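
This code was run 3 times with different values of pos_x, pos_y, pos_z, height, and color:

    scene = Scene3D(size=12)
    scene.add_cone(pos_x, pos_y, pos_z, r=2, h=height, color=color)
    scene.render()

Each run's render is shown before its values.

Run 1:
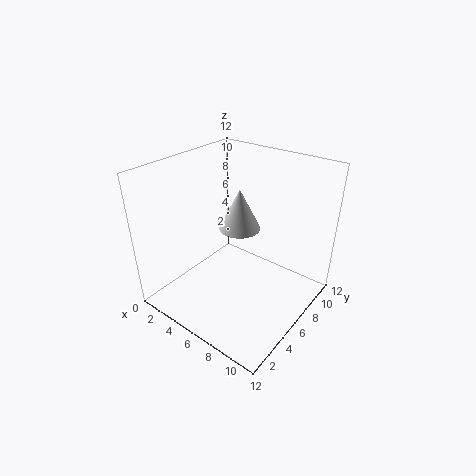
pos_x = 3.5; pos_y = 9.5; pos_z = 4.5; height = 4; color = 'lightgray'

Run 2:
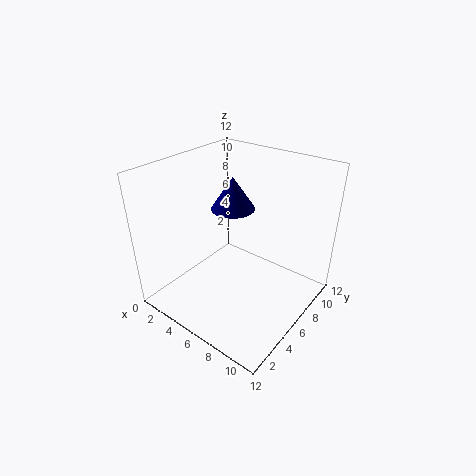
pos_x = 3.5; pos_y = 8.5; pos_z = 7; height = 3; color = 'navy'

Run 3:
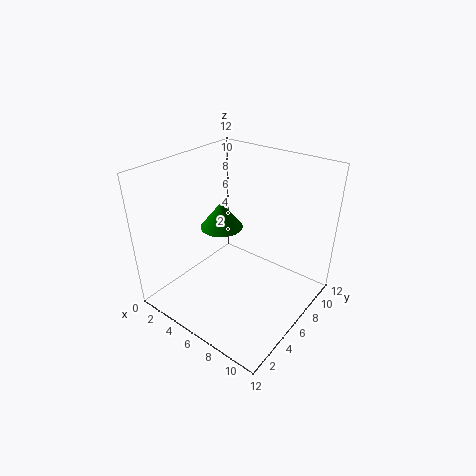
pos_x = 2.5; pos_y = 8; pos_z = 5; height = 2.5; color = 'green'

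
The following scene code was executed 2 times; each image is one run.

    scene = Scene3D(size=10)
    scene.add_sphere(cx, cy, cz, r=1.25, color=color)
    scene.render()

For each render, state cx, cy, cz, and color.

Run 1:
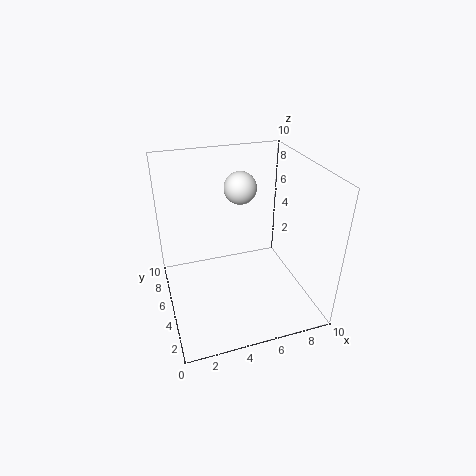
cx = 6.25
cy = 8.25
cz = 7.25
color = 'white'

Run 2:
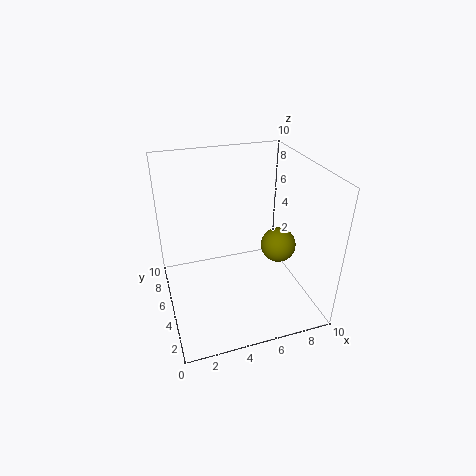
cx = 8
cy = 4.75
cz = 4
color = 'olive'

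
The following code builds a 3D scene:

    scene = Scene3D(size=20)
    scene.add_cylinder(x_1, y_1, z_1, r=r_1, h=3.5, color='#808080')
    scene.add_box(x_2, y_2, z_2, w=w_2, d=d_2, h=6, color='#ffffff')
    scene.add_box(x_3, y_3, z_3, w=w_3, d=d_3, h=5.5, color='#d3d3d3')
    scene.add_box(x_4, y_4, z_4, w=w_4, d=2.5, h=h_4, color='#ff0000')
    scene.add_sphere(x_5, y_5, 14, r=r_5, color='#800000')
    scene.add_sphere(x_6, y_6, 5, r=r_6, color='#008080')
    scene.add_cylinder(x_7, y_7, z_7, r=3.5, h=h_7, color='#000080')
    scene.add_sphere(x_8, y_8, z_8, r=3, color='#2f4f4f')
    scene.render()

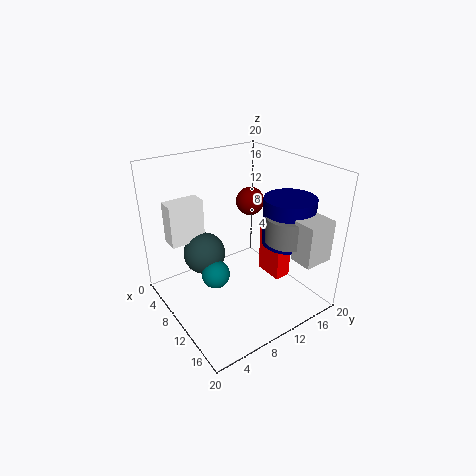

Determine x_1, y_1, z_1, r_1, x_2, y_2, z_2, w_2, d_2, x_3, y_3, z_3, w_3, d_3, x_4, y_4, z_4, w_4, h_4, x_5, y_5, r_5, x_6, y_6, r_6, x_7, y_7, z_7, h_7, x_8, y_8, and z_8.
x_1 = 15, y_1 = 14.5, z_1 = 10.5, r_1 = 3, x_2 = 3.5, y_2 = 2, z_2 = 9, w_2 = 2.5, d_2 = 5, x_3 = 17, y_3 = 13.5, z_3 = 9, w_3 = 3, d_3 = 4, x_4 = 7.5, y_4 = 16, z_4 = 1.5, w_4 = 4.5, h_4 = 8.5, x_5 = 8, y_5 = 13.5, r_5 = 2, x_6 = 9.5, y_6 = 6.5, r_6 = 2, x_7 = 14, y_7 = 15.5, z_7 = 9.5, h_7 = 6.5, x_8 = 6.5, y_8 = 6.5, z_8 = 7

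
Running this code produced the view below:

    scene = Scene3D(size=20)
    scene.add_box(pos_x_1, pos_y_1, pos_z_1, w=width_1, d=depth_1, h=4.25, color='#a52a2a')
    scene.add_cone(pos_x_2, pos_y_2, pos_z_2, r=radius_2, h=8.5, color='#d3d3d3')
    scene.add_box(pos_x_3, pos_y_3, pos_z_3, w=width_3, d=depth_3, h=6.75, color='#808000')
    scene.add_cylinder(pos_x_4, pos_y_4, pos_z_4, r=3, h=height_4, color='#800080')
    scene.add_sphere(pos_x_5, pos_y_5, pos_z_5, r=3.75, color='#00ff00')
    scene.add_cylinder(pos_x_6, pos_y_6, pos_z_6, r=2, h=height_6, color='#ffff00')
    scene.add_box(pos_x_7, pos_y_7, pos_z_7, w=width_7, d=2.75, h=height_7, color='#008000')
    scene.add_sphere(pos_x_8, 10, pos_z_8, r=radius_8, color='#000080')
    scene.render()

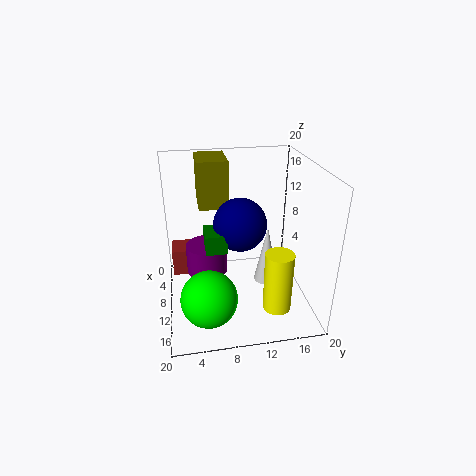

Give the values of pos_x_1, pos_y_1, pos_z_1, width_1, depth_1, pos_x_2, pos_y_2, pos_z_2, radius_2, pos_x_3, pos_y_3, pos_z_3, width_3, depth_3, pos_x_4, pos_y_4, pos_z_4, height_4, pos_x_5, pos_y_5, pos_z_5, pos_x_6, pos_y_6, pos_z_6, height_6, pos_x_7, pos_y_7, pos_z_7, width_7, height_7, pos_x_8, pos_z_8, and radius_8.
pos_x_1 = 0.25, pos_y_1 = 0.5, pos_z_1 = 1, width_1 = 4, depth_1 = 3.5, pos_x_2 = 10, pos_y_2 = 14.25, pos_z_2 = 2.75, radius_2 = 1.75, pos_x_3 = 1, pos_y_3 = 5, pos_z_3 = 13.25, width_3 = 6.25, depth_3 = 4.25, pos_x_4 = 7.5, pos_y_4 = 5.75, pos_z_4 = 3.75, height_4 = 4.25, pos_x_5 = 15, pos_y_5 = 5.25, pos_z_5 = 4, pos_x_6 = 13.75, pos_y_6 = 15, pos_z_6 = 0.25, height_6 = 8.75, pos_x_7 = 10.25, pos_y_7 = 5.25, pos_z_7 = 10, width_7 = 3.75, height_7 = 2.5, pos_x_8 = 11.5, pos_z_8 = 12.75, radius_8 = 3.5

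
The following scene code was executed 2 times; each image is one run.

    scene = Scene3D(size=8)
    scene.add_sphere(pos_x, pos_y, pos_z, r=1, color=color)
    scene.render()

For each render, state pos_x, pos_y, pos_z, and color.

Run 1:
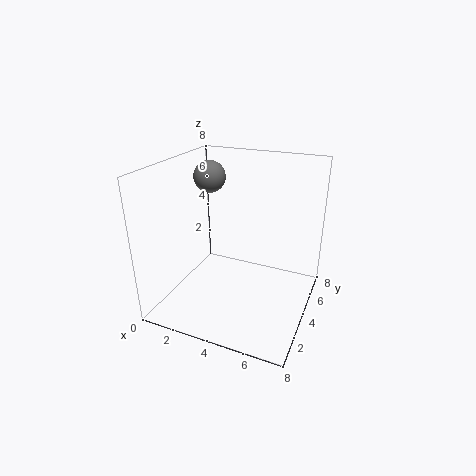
pos_x = 1; pos_y = 6.5; pos_z = 6.5; color = 'gray'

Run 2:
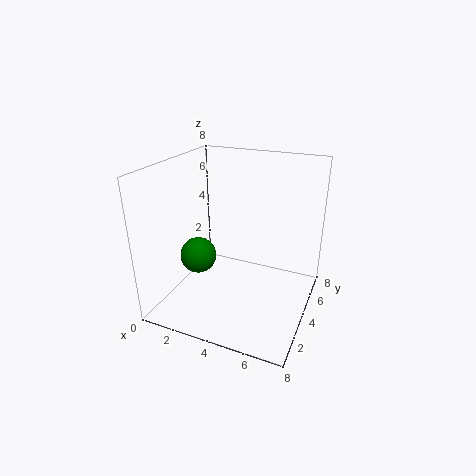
pos_x = 2; pos_y = 3; pos_z = 3; color = 'green'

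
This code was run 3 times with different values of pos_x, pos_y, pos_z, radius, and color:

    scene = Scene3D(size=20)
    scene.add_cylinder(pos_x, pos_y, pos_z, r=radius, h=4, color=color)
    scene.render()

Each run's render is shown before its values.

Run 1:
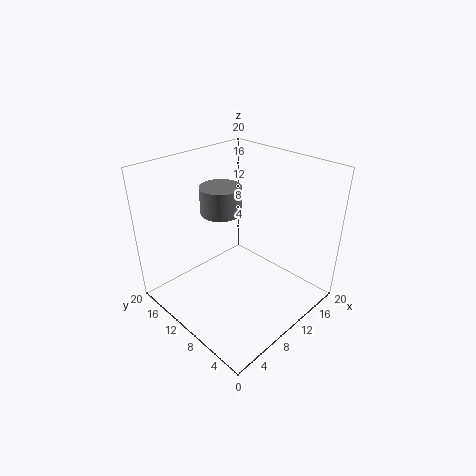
pos_x = 11, pos_y = 14.5, pos_z = 12, radius = 3, color = 'gray'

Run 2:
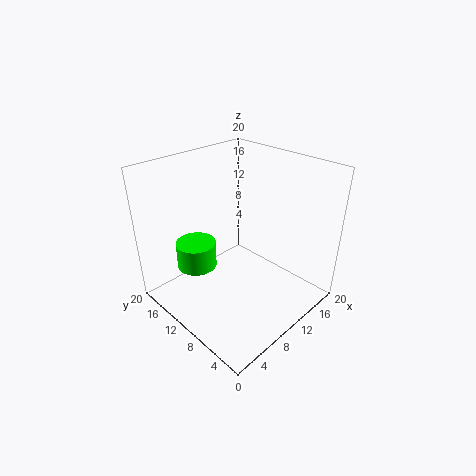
pos_x = 7.5, pos_y = 16.5, pos_z = 3.5, radius = 3, color = 'lime'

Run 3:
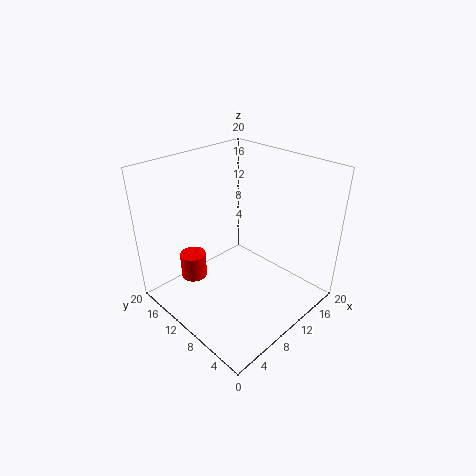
pos_x = 7.5, pos_y = 17.5, pos_z = 1, radius = 2, color = 'red'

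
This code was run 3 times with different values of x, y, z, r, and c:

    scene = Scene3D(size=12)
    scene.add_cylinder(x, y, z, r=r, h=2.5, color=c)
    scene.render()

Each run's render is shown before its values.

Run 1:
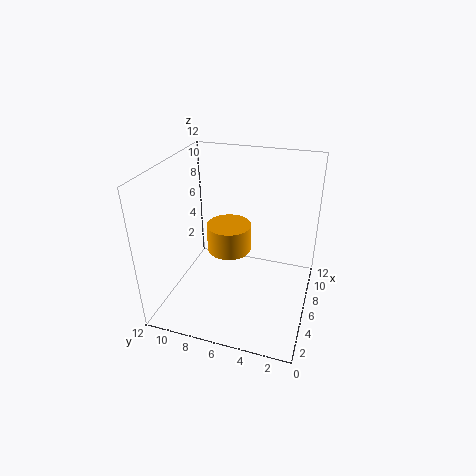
x = 8, y = 7.5, z = 3.5, r = 2, c = 'orange'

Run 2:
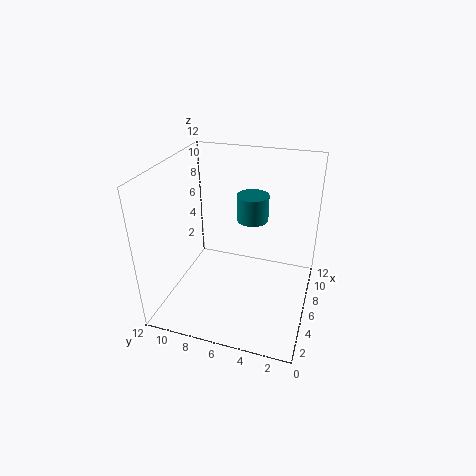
x = 10.5, y = 6, z = 5.5, r = 1.5, c = 'teal'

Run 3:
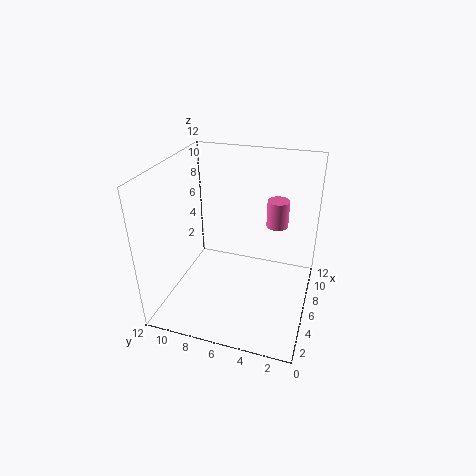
x = 10, y = 3.5, z = 5.5, r = 1, c = 'hotpink'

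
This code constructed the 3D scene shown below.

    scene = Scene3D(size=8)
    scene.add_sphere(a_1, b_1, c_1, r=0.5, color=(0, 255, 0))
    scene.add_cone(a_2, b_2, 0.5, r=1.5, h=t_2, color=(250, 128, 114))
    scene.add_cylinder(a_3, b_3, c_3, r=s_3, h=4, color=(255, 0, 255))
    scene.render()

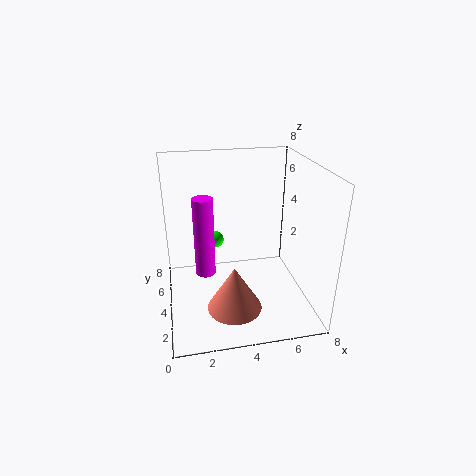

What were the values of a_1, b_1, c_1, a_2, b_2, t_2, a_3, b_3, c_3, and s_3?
a_1 = 3
b_1 = 6
c_1 = 3
a_2 = 3.5
b_2 = 2.5
t_2 = 2.5
a_3 = 2
b_3 = 2.5
c_3 = 3
s_3 = 0.5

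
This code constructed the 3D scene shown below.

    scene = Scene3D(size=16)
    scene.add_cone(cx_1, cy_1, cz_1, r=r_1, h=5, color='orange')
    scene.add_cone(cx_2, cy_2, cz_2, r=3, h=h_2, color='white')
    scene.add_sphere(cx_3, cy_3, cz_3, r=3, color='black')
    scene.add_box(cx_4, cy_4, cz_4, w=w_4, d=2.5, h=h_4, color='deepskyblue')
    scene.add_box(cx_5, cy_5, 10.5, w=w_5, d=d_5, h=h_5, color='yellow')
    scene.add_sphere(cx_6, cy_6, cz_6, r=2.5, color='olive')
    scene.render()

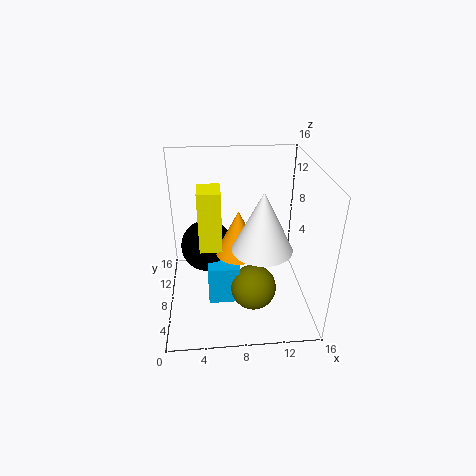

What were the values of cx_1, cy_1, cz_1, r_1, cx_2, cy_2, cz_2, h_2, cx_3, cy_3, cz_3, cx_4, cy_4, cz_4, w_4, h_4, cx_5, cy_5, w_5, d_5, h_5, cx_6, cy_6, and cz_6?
cx_1 = 8; cy_1 = 7.5; cz_1 = 6.5; r_1 = 2.5; cx_2 = 10; cy_2 = 4; cz_2 = 9; h_2 = 6; cx_3 = 4.5; cy_3 = 10; cz_3 = 6; cx_4 = 4.5; cy_4 = 5.5; cz_4 = 1; w_4 = 3.5; h_4 = 4.5; cx_5 = 4; cy_5 = 1.5; w_5 = 2; d_5 = 2.5; h_5 = 5.5; cx_6 = 9.5; cy_6 = 5.5; cz_6 = 3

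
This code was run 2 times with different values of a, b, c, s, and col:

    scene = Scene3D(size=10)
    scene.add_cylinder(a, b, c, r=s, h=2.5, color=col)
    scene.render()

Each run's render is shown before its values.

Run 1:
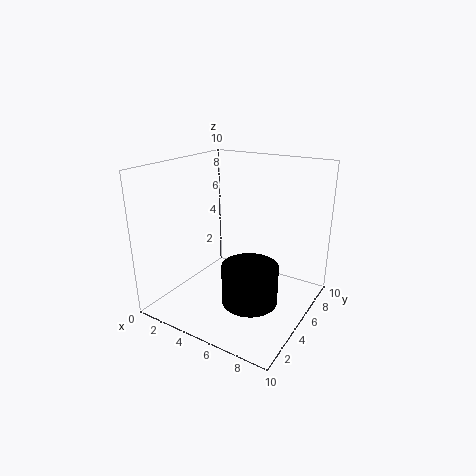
a = 7.25
b = 2.75
c = 2
s = 1.75
col = 'black'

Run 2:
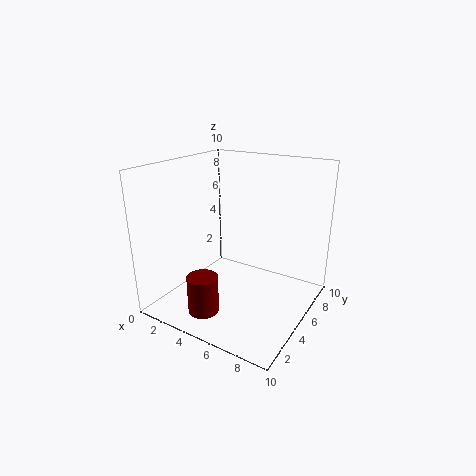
a = 4.5
b = 1.5
c = 1
s = 1
col = 'maroon'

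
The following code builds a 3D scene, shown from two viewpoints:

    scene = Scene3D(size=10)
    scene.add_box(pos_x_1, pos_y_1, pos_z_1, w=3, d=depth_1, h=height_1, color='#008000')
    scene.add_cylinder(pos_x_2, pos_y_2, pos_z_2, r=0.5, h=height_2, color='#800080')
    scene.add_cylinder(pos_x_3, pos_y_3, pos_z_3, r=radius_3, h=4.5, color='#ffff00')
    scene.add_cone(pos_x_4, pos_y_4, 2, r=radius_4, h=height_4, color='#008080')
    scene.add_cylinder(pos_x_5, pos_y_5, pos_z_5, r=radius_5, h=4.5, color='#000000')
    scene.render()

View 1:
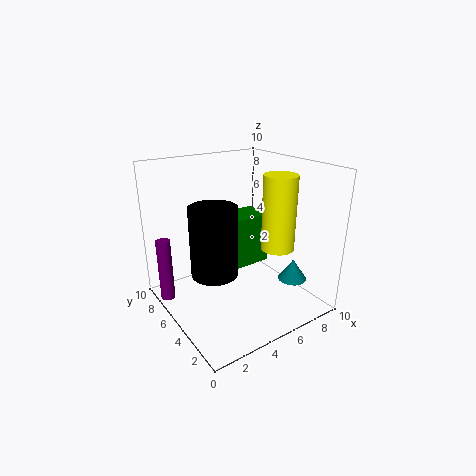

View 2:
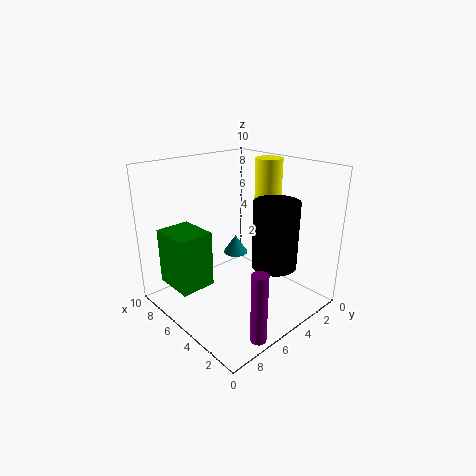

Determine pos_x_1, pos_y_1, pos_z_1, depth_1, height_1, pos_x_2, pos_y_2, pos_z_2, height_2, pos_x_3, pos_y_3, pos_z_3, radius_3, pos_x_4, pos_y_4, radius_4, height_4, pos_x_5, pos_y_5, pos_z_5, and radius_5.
pos_x_1 = 6; pos_y_1 = 6.5; pos_z_1 = 1.5; depth_1 = 2.5; height_1 = 4; pos_x_2 = 0.5; pos_y_2 = 7.5; pos_z_2 = 0.5; height_2 = 4.5; pos_x_3 = 5.5; pos_y_3 = 1.5; pos_z_3 = 5.5; radius_3 = 1; pos_x_4 = 8; pos_y_4 = 2.5; radius_4 = 1; height_4 = 1.5; pos_x_5 = 2.5; pos_y_5 = 4; pos_z_5 = 3.5; radius_5 = 1.5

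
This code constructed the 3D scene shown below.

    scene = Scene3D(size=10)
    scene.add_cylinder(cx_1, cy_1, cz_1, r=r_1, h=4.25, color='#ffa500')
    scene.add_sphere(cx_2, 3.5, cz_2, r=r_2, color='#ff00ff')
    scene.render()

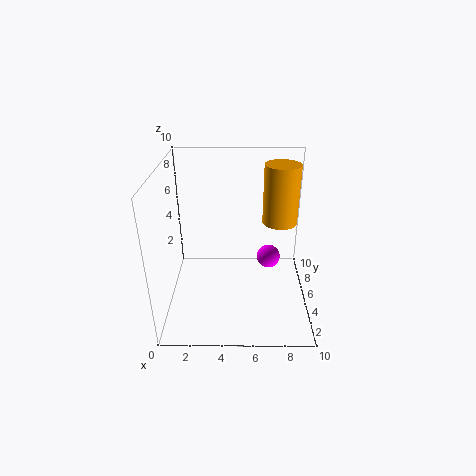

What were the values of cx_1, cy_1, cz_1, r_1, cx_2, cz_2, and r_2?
cx_1 = 8
cy_1 = 6.5
cz_1 = 5.5
r_1 = 1.25
cx_2 = 7
cz_2 = 4.5
r_2 = 0.75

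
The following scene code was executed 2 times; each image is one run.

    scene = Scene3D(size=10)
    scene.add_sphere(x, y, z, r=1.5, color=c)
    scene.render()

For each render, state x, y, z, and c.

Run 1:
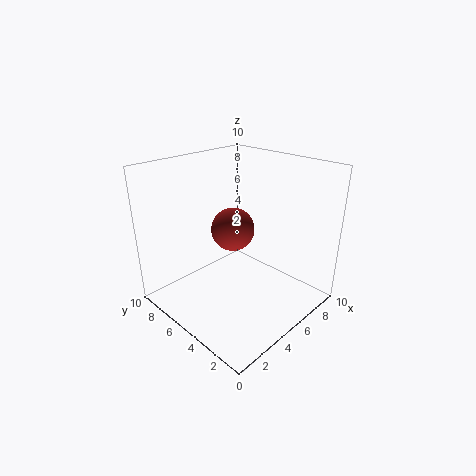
x = 5; y = 5.5; z = 5.5; c = 'brown'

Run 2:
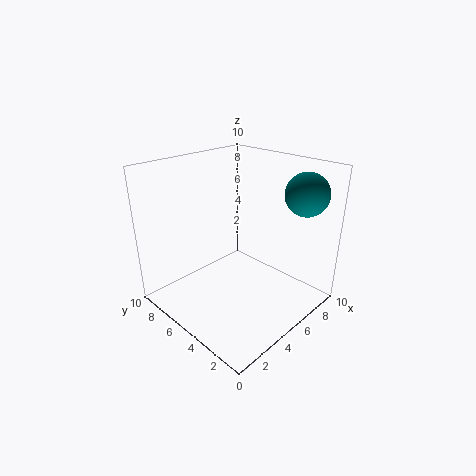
x = 8.5; y = 2; z = 8; c = 'teal'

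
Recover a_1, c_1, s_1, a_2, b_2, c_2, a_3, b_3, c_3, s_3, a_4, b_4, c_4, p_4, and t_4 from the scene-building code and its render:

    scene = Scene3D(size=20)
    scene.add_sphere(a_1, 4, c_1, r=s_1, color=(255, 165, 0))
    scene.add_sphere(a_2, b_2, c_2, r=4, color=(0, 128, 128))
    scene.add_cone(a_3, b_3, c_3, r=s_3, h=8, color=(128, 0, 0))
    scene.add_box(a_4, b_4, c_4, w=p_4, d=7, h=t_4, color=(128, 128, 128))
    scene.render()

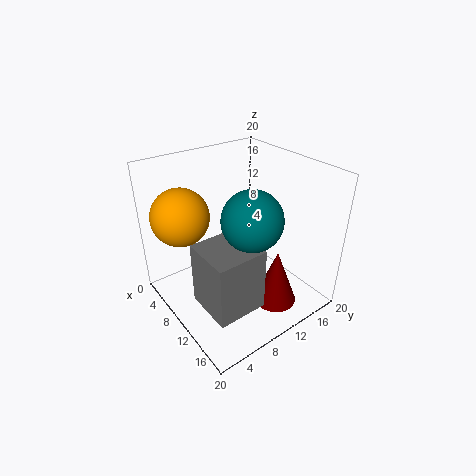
a_1 = 5, c_1 = 13, s_1 = 4, a_2 = 13, b_2 = 10, c_2 = 14, a_3 = 15, b_3 = 13, c_3 = 1, s_3 = 3, a_4 = 9, b_4 = 3, c_4 = 2, p_4 = 7, t_4 = 9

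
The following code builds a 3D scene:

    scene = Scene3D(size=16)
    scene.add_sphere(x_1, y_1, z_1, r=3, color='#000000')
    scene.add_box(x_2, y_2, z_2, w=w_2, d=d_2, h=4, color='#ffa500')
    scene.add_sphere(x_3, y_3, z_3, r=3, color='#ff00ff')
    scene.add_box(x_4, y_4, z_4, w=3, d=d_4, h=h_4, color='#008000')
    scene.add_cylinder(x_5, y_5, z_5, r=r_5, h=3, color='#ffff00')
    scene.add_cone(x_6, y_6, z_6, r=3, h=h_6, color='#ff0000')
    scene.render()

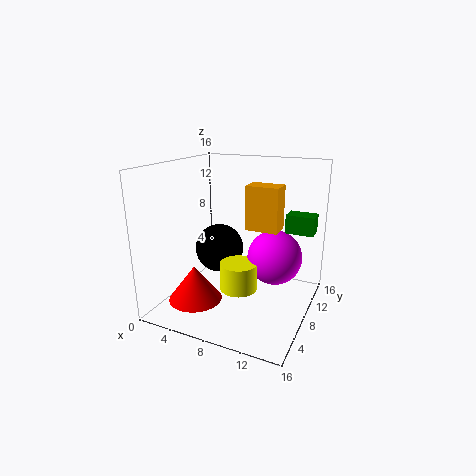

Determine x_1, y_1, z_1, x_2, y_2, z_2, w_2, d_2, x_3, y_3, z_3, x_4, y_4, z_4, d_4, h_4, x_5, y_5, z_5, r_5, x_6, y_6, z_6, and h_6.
x_1 = 4; y_1 = 11; z_1 = 5; x_2 = 11; y_2 = 3; z_2 = 11; w_2 = 3; d_2 = 2; x_3 = 12; y_3 = 9; z_3 = 6; x_4 = 13; y_4 = 9; z_4 = 9; d_4 = 2; h_4 = 2; x_5 = 9; y_5 = 6; z_5 = 3; r_5 = 2; x_6 = 4; y_6 = 5; z_6 = 1; h_6 = 4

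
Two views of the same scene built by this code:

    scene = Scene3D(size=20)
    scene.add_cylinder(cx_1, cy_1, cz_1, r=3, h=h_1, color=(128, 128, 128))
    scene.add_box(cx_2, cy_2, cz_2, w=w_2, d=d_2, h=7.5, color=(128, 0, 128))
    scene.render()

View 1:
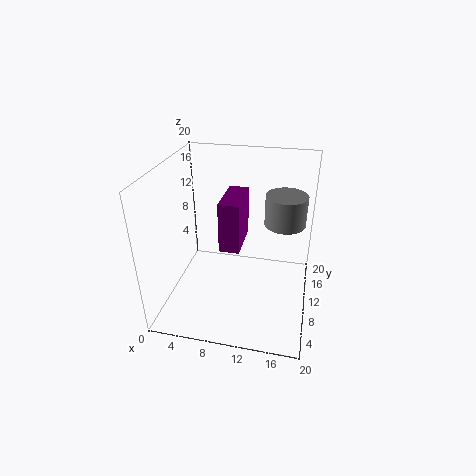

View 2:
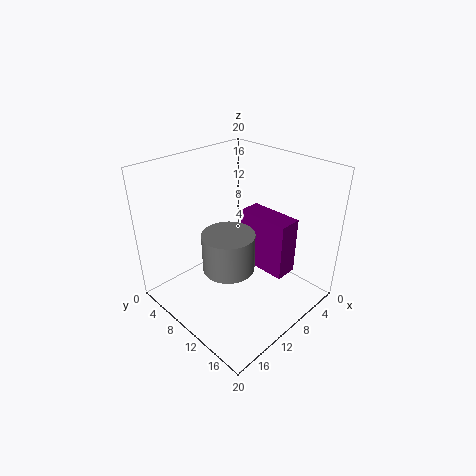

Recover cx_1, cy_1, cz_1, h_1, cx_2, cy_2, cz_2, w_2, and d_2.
cx_1 = 16; cy_1 = 14.5; cz_1 = 10.5; h_1 = 4.5; cx_2 = 7; cy_2 = 10.5; cz_2 = 7; w_2 = 3; d_2 = 7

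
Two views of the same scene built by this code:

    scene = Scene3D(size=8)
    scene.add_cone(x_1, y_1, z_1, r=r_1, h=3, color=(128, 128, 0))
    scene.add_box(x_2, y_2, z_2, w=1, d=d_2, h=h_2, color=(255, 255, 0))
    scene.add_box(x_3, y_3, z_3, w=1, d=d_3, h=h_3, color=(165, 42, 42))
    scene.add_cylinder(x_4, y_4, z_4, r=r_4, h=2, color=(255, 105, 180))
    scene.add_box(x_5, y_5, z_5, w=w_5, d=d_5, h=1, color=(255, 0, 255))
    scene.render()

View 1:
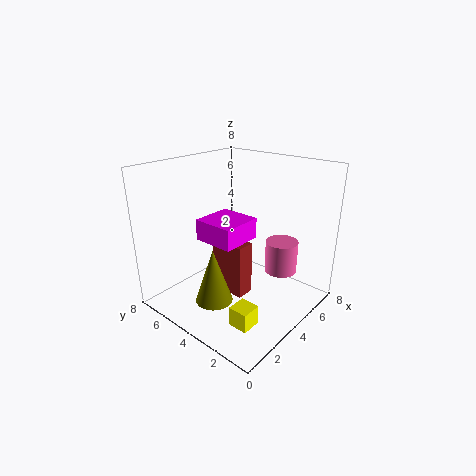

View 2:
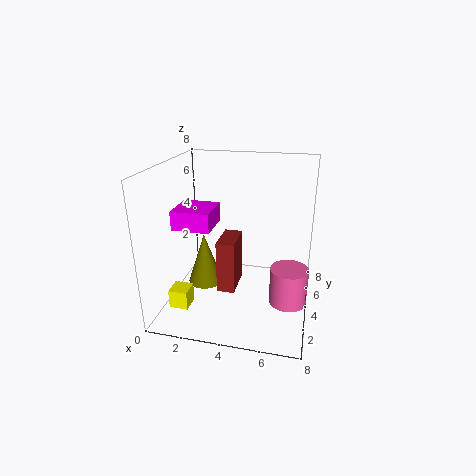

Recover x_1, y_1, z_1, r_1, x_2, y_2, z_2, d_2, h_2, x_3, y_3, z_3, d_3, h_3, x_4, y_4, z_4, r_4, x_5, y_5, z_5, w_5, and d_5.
x_1 = 2; y_1 = 4; z_1 = 1; r_1 = 1; x_2 = 1; y_2 = 1; z_2 = 1; d_2 = 1; h_2 = 1; x_3 = 3; y_3 = 3; z_3 = 1; d_3 = 2; h_3 = 3; x_4 = 7; y_4 = 3; z_4 = 1; r_4 = 1; x_5 = 1; y_5 = 2; z_5 = 5; w_5 = 2; d_5 = 2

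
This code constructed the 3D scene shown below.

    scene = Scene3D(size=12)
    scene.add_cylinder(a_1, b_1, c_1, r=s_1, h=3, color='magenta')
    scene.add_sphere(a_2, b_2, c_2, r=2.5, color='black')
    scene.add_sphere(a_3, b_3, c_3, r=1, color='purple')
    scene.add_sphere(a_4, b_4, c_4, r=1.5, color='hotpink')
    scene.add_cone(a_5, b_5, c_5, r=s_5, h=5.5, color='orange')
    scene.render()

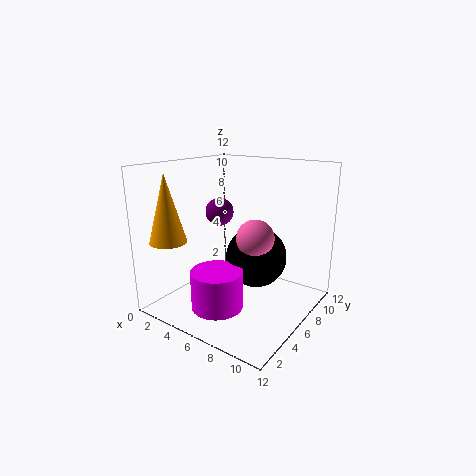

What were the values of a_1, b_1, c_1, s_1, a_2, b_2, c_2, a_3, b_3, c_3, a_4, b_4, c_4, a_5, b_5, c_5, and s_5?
a_1 = 6.5; b_1 = 2.5; c_1 = 1.5; s_1 = 2; a_2 = 7.5; b_2 = 6.5; c_2 = 4.5; a_3 = 6.5; b_3 = 3; c_3 = 9; a_4 = 8; b_4 = 5.5; c_4 = 6.5; a_5 = 2; b_5 = 2; c_5 = 6; s_5 = 1.5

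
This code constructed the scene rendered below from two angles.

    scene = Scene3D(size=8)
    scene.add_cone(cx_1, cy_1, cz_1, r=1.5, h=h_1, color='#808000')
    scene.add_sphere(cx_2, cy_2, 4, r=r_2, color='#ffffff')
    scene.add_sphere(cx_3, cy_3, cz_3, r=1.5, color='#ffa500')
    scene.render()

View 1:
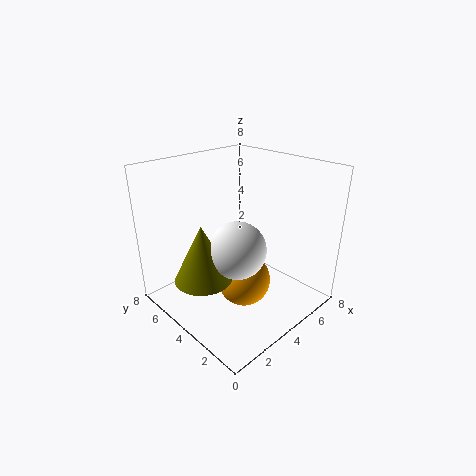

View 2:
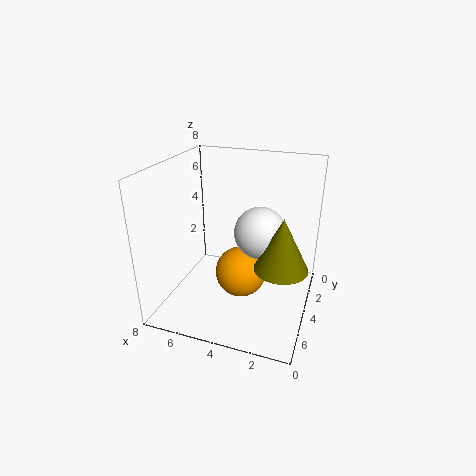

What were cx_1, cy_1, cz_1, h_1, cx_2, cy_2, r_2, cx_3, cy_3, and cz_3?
cx_1 = 1.5
cy_1 = 4
cz_1 = 2.5
h_1 = 3
cx_2 = 3
cy_2 = 3
r_2 = 1.5
cx_3 = 4
cy_3 = 3.5
cz_3 = 1.5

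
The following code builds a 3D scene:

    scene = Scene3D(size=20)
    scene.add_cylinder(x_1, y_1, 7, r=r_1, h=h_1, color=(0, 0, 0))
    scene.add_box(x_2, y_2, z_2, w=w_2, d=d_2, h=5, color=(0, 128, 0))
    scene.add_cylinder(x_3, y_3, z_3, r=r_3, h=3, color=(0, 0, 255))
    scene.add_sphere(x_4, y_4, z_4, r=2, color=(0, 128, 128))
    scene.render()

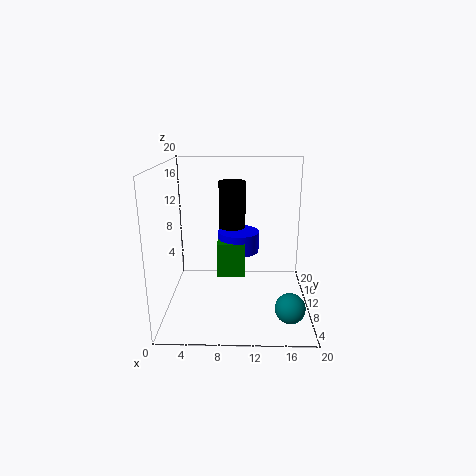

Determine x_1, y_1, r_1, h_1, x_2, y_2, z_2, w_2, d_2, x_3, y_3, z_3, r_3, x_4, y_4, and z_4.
x_1 = 9
y_1 = 15
r_1 = 2
h_1 = 10
x_2 = 7
y_2 = 10
z_2 = 4
w_2 = 4
d_2 = 4
x_3 = 10
y_3 = 13
z_3 = 7
r_3 = 3
x_4 = 17
y_4 = 5
z_4 = 2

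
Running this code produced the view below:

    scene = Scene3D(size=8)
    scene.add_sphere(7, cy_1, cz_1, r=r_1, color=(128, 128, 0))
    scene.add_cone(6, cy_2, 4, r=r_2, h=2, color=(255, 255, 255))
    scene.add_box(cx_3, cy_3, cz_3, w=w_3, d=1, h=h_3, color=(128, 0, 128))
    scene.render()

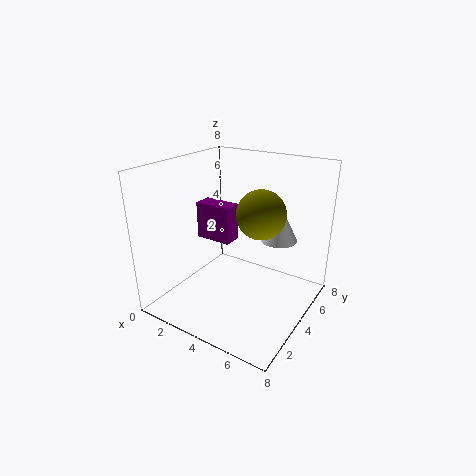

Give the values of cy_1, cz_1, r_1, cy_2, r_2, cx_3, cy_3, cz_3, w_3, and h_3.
cy_1 = 1, cz_1 = 7, r_1 = 1, cy_2 = 5, r_2 = 1, cx_3 = 2, cy_3 = 3, cz_3 = 4, w_3 = 2, h_3 = 2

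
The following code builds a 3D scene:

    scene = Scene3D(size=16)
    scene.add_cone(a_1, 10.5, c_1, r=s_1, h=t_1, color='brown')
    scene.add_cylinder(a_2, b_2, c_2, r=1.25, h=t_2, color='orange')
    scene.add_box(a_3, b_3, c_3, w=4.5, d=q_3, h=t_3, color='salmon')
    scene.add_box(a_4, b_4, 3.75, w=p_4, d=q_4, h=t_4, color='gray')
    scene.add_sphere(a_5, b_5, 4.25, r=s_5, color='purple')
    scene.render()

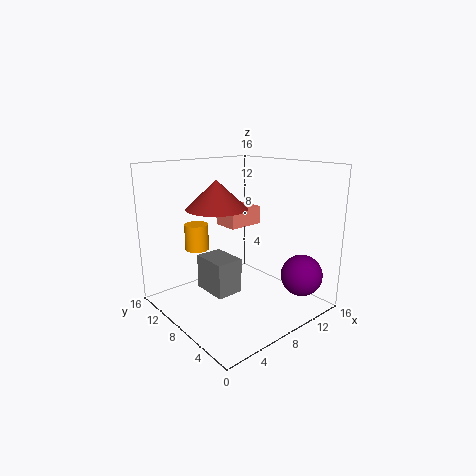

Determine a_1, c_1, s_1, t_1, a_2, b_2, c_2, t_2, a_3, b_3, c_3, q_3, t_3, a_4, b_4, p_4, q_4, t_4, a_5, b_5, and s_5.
a_1 = 7; c_1 = 11; s_1 = 3.5; t_1 = 3.25; a_2 = 3.75; b_2 = 9.75; c_2 = 7.25; t_2 = 2.75; a_3 = 9.5; b_3 = 10.75; c_3 = 8; q_3 = 3.25; t_3 = 2.25; a_4 = 2.75; b_4 = 4.5; p_4 = 2.75; q_4 = 3.75; t_4 = 3.5; a_5 = 12.25; b_5 = 2.25; s_5 = 2.25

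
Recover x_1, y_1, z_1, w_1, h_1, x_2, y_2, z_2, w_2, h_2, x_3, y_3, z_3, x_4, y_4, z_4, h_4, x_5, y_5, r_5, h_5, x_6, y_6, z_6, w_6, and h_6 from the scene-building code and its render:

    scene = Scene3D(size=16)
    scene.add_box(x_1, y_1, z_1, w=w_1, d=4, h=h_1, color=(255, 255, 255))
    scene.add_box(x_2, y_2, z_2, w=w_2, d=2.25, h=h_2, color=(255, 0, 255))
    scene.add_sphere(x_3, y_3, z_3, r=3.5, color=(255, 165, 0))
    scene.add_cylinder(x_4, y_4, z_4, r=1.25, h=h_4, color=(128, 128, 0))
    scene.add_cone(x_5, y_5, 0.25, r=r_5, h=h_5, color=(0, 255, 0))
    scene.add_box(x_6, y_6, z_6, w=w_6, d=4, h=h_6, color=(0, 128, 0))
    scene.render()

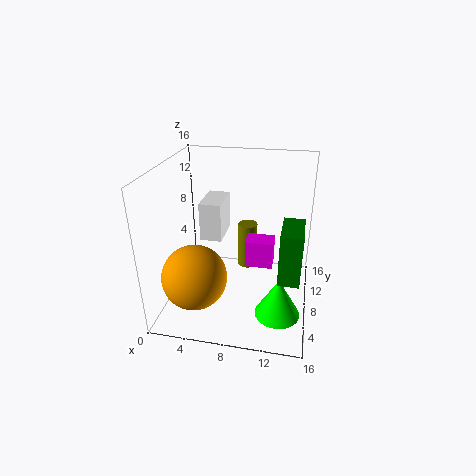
x_1 = 4.5, y_1 = 5.5, z_1 = 8.75, w_1 = 2.25, h_1 = 4, x_2 = 9, y_2 = 6.75, z_2 = 5.25, w_2 = 3, h_2 = 3, x_3 = 4, y_3 = 4.25, z_3 = 4.75, x_4 = 8, y_4 = 14.25, z_4 = 0.75, h_4 = 6, x_5 = 13, y_5 = 5.5, r_5 = 2.5, h_5 = 4.5, x_6 = 13, y_6 = 1.25, z_6 = 7.25, w_6 = 2, h_6 = 5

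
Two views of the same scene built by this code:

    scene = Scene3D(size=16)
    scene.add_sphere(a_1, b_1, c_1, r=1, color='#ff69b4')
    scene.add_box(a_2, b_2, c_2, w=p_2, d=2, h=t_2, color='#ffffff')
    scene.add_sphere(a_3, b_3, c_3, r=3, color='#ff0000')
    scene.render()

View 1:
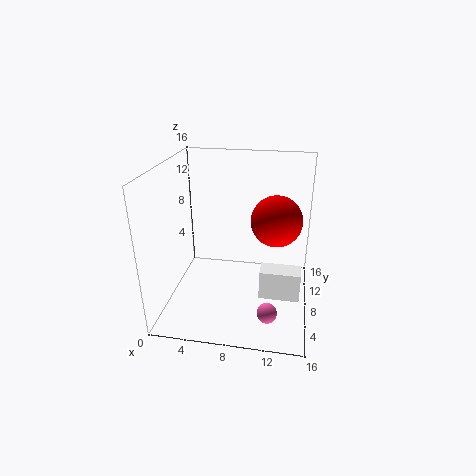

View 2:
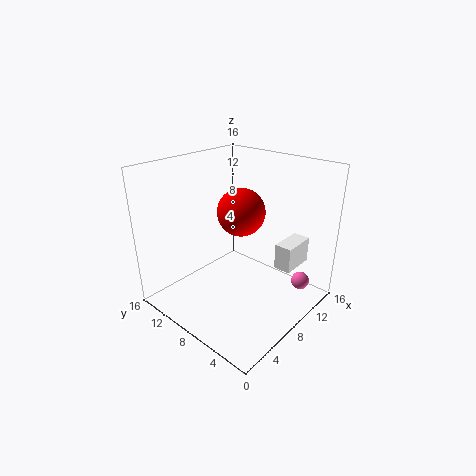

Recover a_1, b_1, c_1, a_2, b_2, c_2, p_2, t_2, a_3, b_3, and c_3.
a_1 = 12, b_1 = 2, c_1 = 3, a_2 = 11, b_2 = 3, c_2 = 4, p_2 = 4, t_2 = 3, a_3 = 12, b_3 = 11, c_3 = 9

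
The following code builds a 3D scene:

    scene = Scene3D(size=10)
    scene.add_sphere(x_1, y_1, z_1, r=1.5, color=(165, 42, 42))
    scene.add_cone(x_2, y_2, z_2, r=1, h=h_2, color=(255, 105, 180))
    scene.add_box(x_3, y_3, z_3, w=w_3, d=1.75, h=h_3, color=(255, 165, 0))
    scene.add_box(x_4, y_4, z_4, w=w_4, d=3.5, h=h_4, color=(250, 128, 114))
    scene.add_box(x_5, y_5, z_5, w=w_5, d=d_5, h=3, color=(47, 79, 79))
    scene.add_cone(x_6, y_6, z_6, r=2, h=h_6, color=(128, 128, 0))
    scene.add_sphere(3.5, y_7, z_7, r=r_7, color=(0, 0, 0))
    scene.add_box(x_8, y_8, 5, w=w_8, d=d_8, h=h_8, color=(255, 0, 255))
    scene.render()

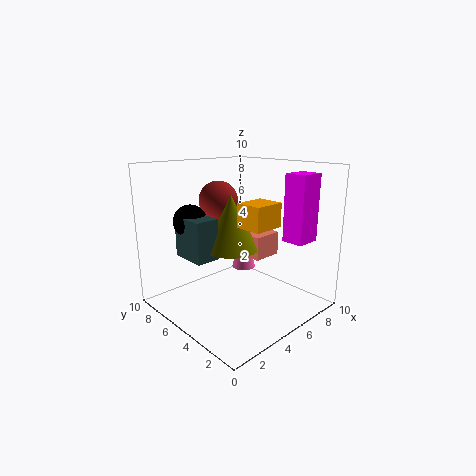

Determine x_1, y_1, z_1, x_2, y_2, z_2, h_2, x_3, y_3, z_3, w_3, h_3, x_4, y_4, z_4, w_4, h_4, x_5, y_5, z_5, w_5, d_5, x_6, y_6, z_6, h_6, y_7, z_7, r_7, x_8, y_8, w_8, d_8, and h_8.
x_1 = 6
y_1 = 8.25
z_1 = 7
x_2 = 8.75
y_2 = 8.25
z_2 = 0.75
h_2 = 4.25
x_3 = 3.25
y_3 = 1.5
z_3 = 6.5
w_3 = 2
h_3 = 1.5
x_4 = 6.5
y_4 = 4.5
z_4 = 3
w_4 = 2.25
h_4 = 1.75
x_5 = 2.5
y_5 = 6.25
z_5 = 3.25
w_5 = 1.75
d_5 = 2.75
x_6 = 5.5
y_6 = 6.25
z_6 = 3.75
h_6 = 4
y_7 = 8.5
z_7 = 5.75
r_7 = 1.25
x_8 = 6.75
y_8 = 1
w_8 = 1.75
d_8 = 1.5
h_8 = 4.5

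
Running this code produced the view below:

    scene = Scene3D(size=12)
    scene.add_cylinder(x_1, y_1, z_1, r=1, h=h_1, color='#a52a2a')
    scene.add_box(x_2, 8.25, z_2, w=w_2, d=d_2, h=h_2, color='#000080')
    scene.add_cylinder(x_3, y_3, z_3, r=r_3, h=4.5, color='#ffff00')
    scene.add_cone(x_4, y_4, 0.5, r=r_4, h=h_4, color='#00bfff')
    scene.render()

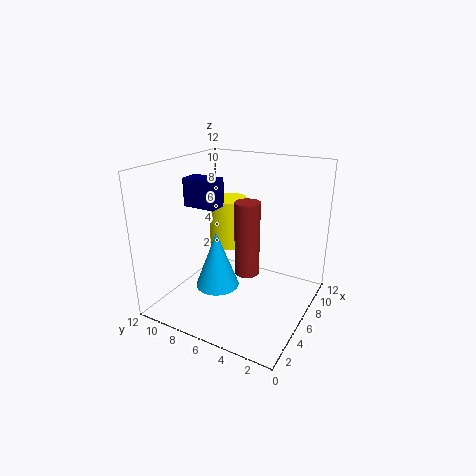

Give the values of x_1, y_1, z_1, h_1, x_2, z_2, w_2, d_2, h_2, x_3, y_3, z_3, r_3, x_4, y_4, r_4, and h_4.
x_1 = 5.25; y_1 = 4.75; z_1 = 3.5; h_1 = 6; x_2 = 5.75; z_2 = 8; w_2 = 1.75; d_2 = 3; h_2 = 2.5; x_3 = 9; y_3 = 8.75; z_3 = 3.75; r_3 = 1.75; x_4 = 6.5; y_4 = 8.5; r_4 = 2; h_4 = 5.25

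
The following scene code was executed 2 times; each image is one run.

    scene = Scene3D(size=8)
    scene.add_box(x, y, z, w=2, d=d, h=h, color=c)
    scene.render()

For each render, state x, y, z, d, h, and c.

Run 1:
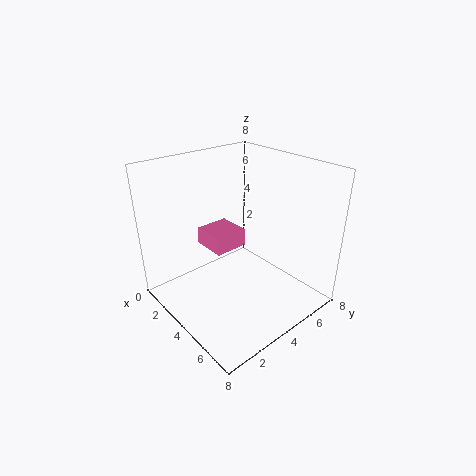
x = 1.5; y = 3; z = 3; d = 2; h = 1; c = 'hotpink'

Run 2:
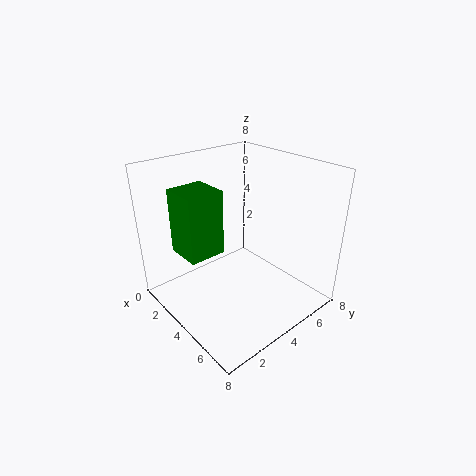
x = 2; y = 1; z = 3.5; d = 2; h = 3.5; c = 'green'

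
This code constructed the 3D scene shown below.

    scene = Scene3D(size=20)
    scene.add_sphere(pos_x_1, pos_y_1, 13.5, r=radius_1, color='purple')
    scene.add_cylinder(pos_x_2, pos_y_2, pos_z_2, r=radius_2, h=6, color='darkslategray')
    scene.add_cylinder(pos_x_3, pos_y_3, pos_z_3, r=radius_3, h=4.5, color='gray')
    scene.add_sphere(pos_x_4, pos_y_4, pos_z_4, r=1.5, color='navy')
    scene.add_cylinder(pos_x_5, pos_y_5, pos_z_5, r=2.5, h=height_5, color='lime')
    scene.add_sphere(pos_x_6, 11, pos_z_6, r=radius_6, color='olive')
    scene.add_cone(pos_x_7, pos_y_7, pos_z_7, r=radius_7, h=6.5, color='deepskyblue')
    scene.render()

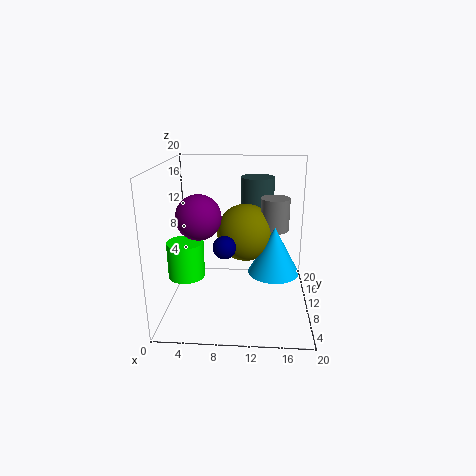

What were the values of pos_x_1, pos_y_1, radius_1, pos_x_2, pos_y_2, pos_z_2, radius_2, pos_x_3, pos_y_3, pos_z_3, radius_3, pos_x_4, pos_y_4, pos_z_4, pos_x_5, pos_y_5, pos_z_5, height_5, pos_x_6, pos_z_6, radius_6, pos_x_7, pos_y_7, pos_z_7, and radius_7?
pos_x_1 = 5, pos_y_1 = 8, radius_1 = 3, pos_x_2 = 12.5, pos_y_2 = 15.5, pos_z_2 = 11.5, radius_2 = 2.5, pos_x_3 = 15, pos_y_3 = 11, pos_z_3 = 11, radius_3 = 2, pos_x_4 = 8.5, pos_y_4 = 6.5, pos_z_4 = 10, pos_x_5 = 3, pos_y_5 = 8, pos_z_5 = 5, height_5 = 5, pos_x_6 = 11, pos_z_6 = 10.5, radius_6 = 4, pos_x_7 = 15, pos_y_7 = 9, pos_z_7 = 5.5, radius_7 = 3.5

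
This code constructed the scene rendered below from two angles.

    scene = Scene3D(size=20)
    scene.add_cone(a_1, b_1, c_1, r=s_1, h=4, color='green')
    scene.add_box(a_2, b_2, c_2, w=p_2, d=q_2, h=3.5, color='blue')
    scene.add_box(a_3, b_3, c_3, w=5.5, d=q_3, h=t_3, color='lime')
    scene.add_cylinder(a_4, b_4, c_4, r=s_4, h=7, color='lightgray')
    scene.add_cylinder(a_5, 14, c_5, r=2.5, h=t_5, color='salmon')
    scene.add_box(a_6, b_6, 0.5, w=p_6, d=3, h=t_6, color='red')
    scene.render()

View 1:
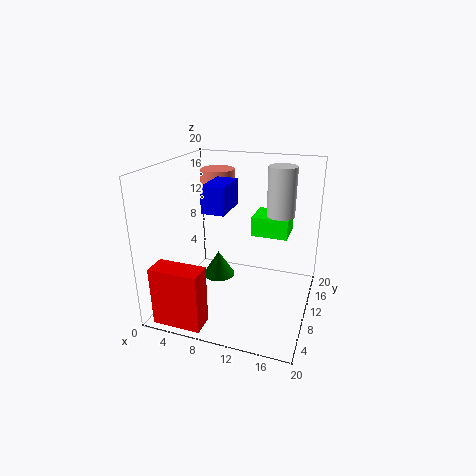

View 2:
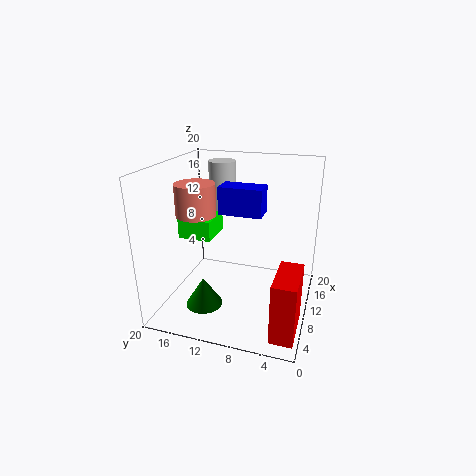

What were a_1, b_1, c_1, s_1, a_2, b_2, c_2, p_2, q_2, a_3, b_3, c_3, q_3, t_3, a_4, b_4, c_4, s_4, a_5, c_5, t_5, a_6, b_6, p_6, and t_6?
a_1 = 5.5; b_1 = 13.5; c_1 = 1.5; s_1 = 2.5; a_2 = 6.5; b_2 = 6; c_2 = 14.5; p_2 = 3; q_2 = 5.5; a_3 = 10.5; b_3 = 14.5; c_3 = 8.5; q_3 = 5; t_3 = 3; a_4 = 15; b_4 = 14; c_4 = 12.5; s_4 = 2; a_5 = 5.5; c_5 = 14.5; t_5 = 4; a_6 = 1.5; b_6 = 0.5; p_6 = 6.5; t_6 = 8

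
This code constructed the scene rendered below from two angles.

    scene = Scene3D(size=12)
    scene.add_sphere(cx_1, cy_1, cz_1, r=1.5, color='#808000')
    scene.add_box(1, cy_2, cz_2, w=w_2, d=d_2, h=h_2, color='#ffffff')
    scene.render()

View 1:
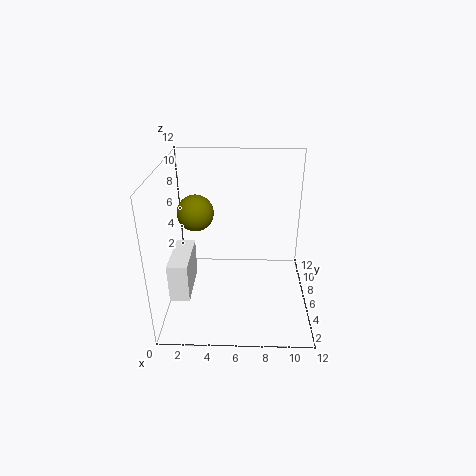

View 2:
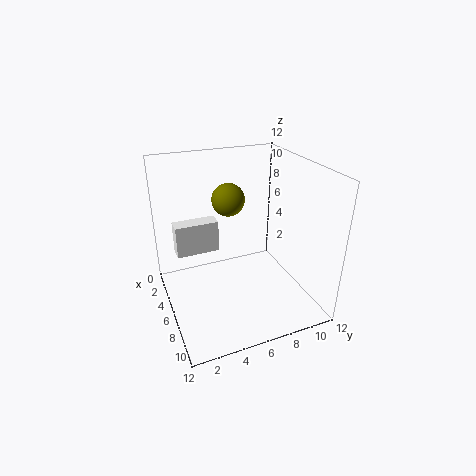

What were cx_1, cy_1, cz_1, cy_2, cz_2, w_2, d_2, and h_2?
cx_1 = 2.5
cy_1 = 6.5
cz_1 = 8
cy_2 = 1.5
cz_2 = 3
w_2 = 1.5
d_2 = 4
h_2 = 3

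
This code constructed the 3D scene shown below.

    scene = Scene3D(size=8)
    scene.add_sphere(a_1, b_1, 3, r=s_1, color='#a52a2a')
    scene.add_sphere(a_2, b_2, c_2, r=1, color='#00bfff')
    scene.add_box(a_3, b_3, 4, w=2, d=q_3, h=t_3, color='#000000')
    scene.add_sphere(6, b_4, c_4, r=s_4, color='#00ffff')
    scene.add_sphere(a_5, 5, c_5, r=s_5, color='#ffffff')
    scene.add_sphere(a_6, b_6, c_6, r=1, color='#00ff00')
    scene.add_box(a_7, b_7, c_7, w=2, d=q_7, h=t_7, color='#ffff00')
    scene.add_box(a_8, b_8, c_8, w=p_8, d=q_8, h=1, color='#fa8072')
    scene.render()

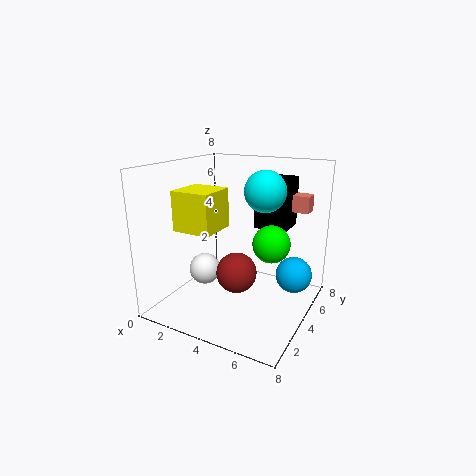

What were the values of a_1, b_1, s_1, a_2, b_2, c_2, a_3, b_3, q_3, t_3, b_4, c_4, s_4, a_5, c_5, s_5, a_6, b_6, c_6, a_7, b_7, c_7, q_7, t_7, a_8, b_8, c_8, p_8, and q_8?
a_1 = 5; b_1 = 2; s_1 = 1; a_2 = 7; b_2 = 5; c_2 = 2; a_3 = 4; b_3 = 6; q_3 = 2; t_3 = 3; b_4 = 3; c_4 = 7; s_4 = 1; a_5 = 1; c_5 = 1; s_5 = 1; a_6 = 6; b_6 = 4; c_6 = 4; a_7 = 2; b_7 = 1; c_7 = 5; q_7 = 2; t_7 = 2; a_8 = 5; b_8 = 7; c_8 = 5; p_8 = 2; q_8 = 1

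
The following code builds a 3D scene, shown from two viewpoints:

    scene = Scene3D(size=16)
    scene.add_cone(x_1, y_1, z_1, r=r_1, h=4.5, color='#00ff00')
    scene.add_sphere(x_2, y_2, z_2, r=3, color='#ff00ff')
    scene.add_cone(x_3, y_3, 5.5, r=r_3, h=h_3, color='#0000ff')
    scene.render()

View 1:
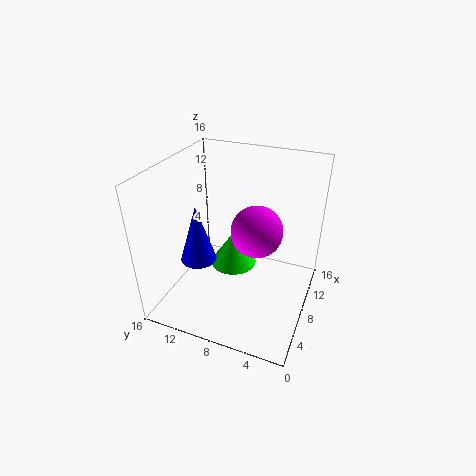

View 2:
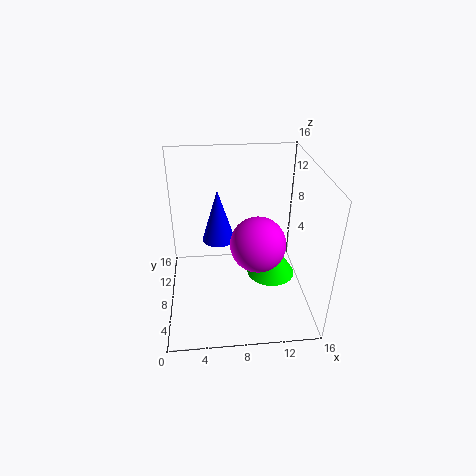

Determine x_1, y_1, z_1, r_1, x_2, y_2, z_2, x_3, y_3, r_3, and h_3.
x_1 = 12.5, y_1 = 10.5, z_1 = 1, r_1 = 3, x_2 = 10, y_2 = 6.5, z_2 = 8, x_3 = 6, y_3 = 12, r_3 = 2, h_3 = 6.5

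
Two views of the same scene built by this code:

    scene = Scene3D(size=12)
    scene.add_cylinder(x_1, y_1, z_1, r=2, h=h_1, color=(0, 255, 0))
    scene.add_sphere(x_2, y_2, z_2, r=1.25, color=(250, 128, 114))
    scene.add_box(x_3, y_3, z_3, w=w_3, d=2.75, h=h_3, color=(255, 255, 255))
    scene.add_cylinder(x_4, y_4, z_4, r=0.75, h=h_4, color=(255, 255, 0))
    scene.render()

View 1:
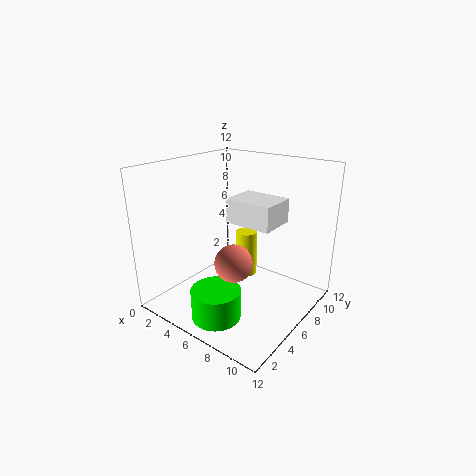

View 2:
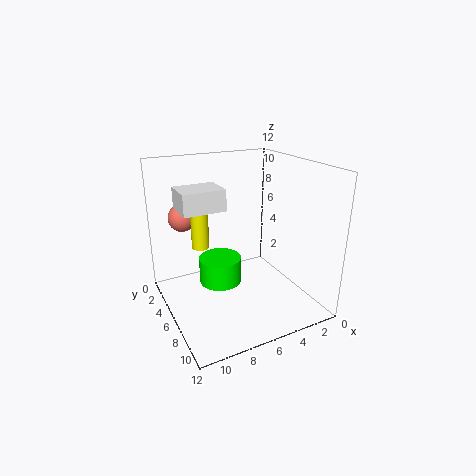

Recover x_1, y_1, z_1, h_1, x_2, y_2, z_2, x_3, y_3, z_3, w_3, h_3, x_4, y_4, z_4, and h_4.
x_1 = 6.25, y_1 = 2.75, z_1 = 0.25, h_1 = 2.5, x_2 = 9.25, y_2 = 1.25, z_2 = 6.75, x_3 = 7, y_3 = 3.25, z_3 = 8.5, w_3 = 3.5, h_3 = 1.75, x_4 = 8.5, y_4 = 3.75, z_4 = 4.75, h_4 = 3.25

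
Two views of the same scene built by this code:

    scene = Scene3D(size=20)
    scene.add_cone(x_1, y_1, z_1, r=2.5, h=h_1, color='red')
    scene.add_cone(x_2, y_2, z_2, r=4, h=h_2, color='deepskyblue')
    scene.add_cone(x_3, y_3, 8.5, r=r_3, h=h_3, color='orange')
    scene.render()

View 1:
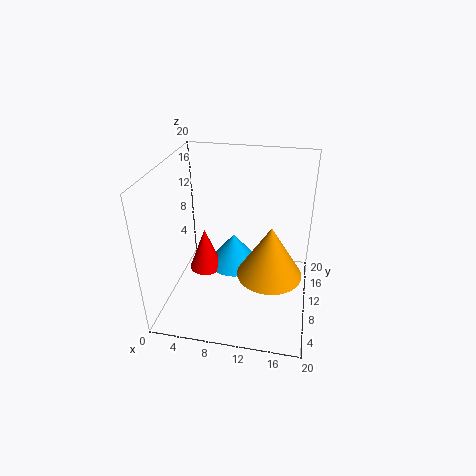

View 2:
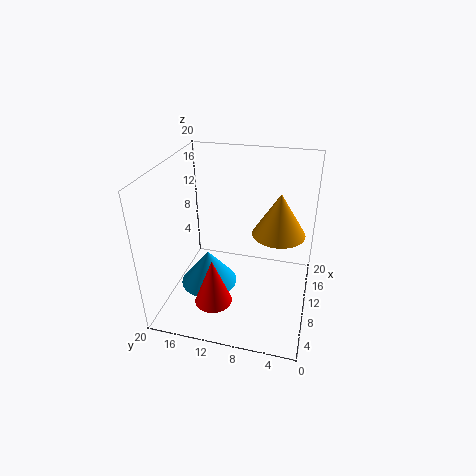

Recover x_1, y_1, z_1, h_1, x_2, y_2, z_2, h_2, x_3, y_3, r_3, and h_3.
x_1 = 4.5, y_1 = 12, z_1 = 3, h_1 = 6.5, x_2 = 8.5, y_2 = 14, z_2 = 3, h_2 = 5, x_3 = 15, y_3 = 5, r_3 = 4, h_3 = 6.5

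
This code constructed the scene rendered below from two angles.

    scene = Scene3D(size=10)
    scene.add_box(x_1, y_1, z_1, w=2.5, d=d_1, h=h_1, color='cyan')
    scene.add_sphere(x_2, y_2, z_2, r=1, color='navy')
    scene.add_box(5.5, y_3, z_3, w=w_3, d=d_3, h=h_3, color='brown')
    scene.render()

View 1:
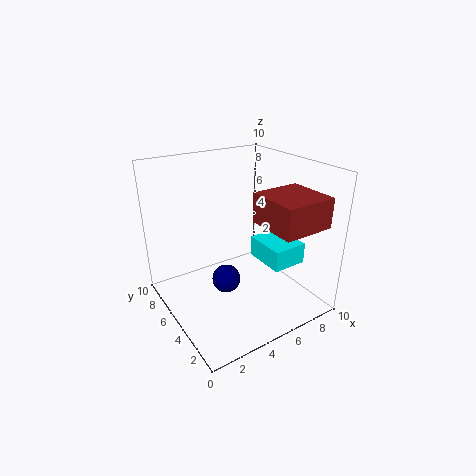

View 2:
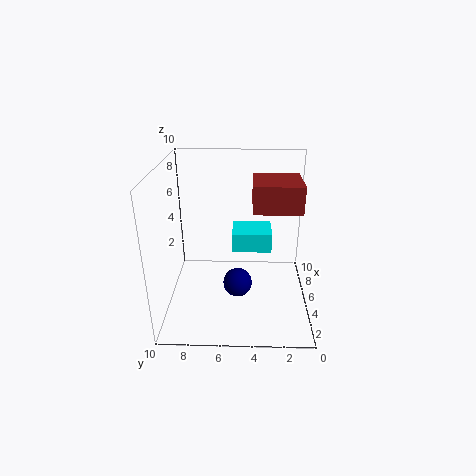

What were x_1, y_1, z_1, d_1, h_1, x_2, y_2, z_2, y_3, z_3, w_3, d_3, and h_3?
x_1 = 6.5, y_1 = 2.5, z_1 = 3, d_1 = 3, h_1 = 1.5, x_2 = 4, y_2 = 5, z_2 = 2, y_3 = 0.5, z_3 = 6.5, w_3 = 3.5, d_3 = 3.5, h_3 = 2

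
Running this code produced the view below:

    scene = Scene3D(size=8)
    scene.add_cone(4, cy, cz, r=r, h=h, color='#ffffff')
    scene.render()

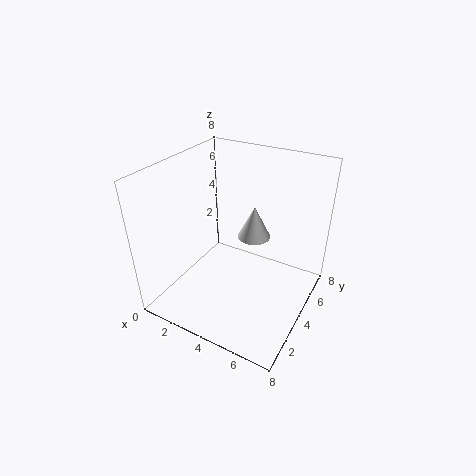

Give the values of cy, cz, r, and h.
cy = 6
cz = 3
r = 1
h = 2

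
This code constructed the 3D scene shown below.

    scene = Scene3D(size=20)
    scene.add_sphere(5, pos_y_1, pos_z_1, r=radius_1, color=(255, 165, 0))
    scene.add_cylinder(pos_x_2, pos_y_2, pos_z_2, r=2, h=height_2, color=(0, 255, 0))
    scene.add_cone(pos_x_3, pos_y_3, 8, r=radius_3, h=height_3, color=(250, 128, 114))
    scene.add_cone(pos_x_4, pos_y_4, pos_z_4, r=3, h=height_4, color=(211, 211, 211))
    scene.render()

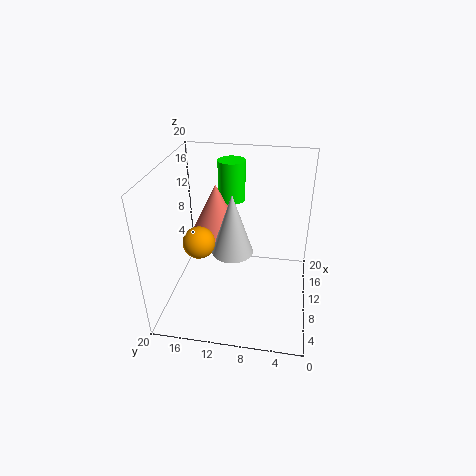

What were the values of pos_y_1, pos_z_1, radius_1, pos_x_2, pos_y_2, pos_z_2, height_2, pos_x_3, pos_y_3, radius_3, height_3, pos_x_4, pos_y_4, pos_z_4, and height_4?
pos_y_1 = 14, pos_z_1 = 12, radius_1 = 2, pos_x_2 = 16, pos_y_2 = 12, pos_z_2 = 13, height_2 = 6, pos_x_3 = 14, pos_y_3 = 14, radius_3 = 4, height_3 = 8, pos_x_4 = 11, pos_y_4 = 11, pos_z_4 = 7, height_4 = 9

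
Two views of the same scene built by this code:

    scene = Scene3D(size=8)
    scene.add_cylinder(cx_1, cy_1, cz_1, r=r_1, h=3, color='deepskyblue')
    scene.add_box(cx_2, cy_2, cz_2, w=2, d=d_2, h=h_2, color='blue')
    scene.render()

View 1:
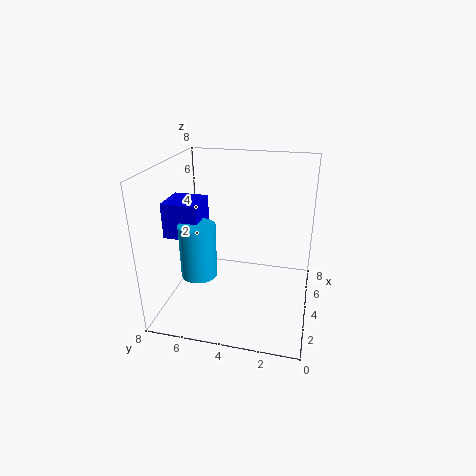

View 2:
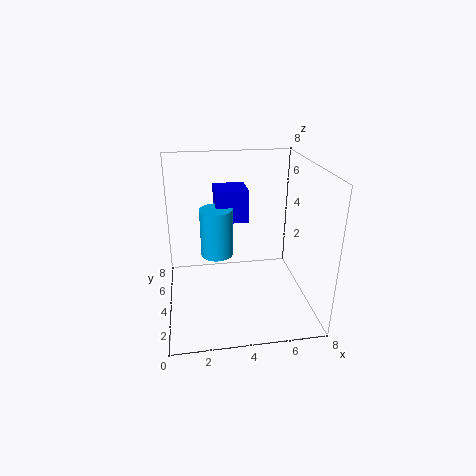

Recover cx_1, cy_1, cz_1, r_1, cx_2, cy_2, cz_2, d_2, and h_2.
cx_1 = 3
cy_1 = 6
cz_1 = 2
r_1 = 1
cx_2 = 3
cy_2 = 6
cz_2 = 4
d_2 = 2
h_2 = 2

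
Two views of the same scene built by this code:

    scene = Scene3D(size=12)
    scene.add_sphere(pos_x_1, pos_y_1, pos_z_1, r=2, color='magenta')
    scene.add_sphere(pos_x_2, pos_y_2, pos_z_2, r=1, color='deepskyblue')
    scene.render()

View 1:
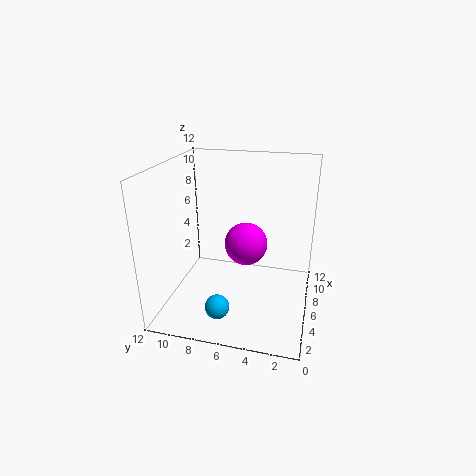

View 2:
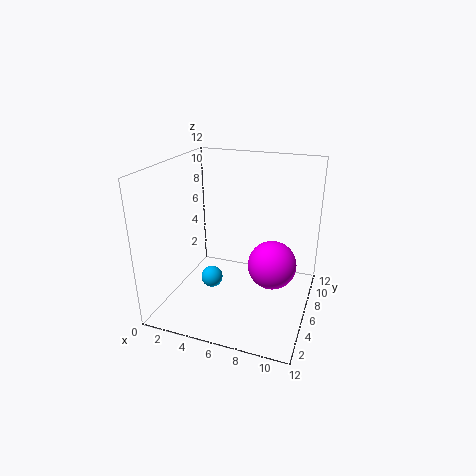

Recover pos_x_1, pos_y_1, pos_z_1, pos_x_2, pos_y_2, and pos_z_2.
pos_x_1 = 9, pos_y_1 = 6, pos_z_1 = 4, pos_x_2 = 3, pos_y_2 = 7, pos_z_2 = 1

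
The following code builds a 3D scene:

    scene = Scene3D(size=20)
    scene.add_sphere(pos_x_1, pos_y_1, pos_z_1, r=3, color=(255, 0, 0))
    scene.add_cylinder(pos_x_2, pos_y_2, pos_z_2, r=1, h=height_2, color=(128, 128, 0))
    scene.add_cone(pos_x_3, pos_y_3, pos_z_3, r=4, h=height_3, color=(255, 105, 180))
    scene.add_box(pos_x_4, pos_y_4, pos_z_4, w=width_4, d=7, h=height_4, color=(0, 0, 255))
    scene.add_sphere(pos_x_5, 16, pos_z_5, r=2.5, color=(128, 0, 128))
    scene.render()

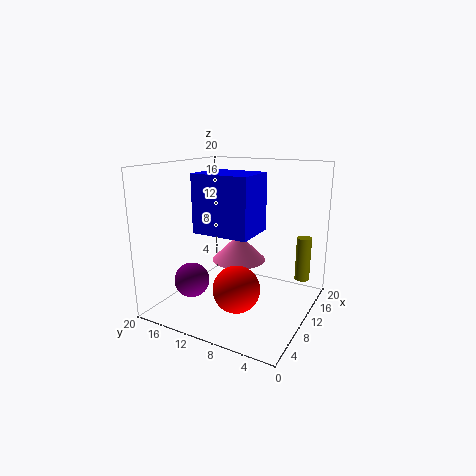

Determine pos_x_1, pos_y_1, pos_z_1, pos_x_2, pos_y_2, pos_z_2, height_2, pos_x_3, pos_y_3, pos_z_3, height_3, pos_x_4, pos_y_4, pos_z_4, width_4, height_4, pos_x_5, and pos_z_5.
pos_x_1 = 5, pos_y_1 = 7.5, pos_z_1 = 5, pos_x_2 = 13, pos_y_2 = 1.5, pos_z_2 = 4.5, height_2 = 6, pos_x_3 = 13, pos_y_3 = 11.5, pos_z_3 = 5.5, height_3 = 4, pos_x_4 = 2.5, pos_y_4 = 5, pos_z_4 = 12.5, width_4 = 5.5, height_4 = 7, pos_x_5 = 7, pos_z_5 = 3.5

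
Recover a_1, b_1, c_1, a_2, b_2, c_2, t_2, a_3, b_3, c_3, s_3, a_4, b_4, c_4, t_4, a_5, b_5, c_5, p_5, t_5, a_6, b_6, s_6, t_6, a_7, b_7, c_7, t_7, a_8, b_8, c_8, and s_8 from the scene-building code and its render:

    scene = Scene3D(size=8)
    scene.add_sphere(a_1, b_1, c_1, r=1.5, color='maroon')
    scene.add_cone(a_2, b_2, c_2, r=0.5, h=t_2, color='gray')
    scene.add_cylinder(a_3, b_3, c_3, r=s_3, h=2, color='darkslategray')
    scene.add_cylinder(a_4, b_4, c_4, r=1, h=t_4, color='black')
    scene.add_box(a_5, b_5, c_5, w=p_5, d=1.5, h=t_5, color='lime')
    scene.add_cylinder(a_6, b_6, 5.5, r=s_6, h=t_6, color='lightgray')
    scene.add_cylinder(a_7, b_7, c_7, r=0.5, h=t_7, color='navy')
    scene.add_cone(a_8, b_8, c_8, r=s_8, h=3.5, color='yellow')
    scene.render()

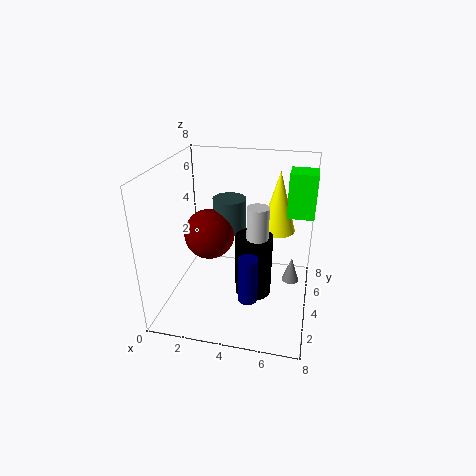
a_1 = 2, b_1 = 5, c_1 = 3.5, a_2 = 7, b_2 = 5, c_2 = 1, t_2 = 1.5, a_3 = 3, b_3 = 6, c_3 = 3.5, s_3 = 1, a_4 = 5, b_4 = 3.5, c_4 = 1, t_4 = 3.5, a_5 = 6.5, b_5 = 5, c_5 = 5, p_5 = 1.5, t_5 = 2.5, a_6 = 5.5, b_6 = 1.5, s_6 = 0.5, t_6 = 1.5, a_7 = 5, b_7 = 2, c_7 = 1.5, t_7 = 2.5, a_8 = 6, b_8 = 5.5, c_8 = 4, s_8 = 1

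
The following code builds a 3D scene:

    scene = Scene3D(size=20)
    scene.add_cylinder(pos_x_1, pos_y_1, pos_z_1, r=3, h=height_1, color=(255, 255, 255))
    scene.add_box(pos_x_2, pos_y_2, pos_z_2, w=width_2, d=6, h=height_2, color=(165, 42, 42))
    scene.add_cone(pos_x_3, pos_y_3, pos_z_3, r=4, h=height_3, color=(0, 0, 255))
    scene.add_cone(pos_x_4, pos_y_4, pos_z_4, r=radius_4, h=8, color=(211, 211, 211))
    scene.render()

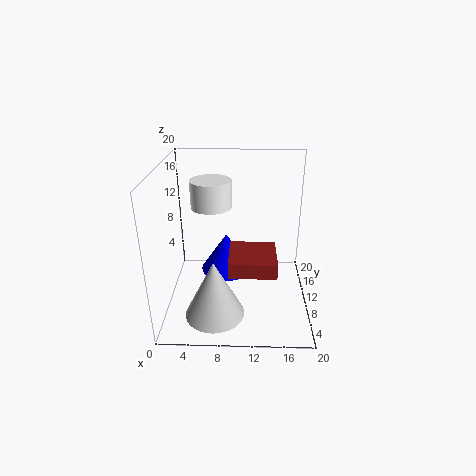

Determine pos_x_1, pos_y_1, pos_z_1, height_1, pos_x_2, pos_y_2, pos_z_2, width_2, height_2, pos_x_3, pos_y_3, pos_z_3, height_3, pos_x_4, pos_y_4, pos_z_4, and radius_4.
pos_x_1 = 6; pos_y_1 = 14; pos_z_1 = 13; height_1 = 4; pos_x_2 = 9; pos_y_2 = 3; pos_z_2 = 8; width_2 = 6; height_2 = 2; pos_x_3 = 8; pos_y_3 = 15; pos_z_3 = 2; height_3 = 6; pos_x_4 = 7; pos_y_4 = 5; pos_z_4 = 1; radius_4 = 4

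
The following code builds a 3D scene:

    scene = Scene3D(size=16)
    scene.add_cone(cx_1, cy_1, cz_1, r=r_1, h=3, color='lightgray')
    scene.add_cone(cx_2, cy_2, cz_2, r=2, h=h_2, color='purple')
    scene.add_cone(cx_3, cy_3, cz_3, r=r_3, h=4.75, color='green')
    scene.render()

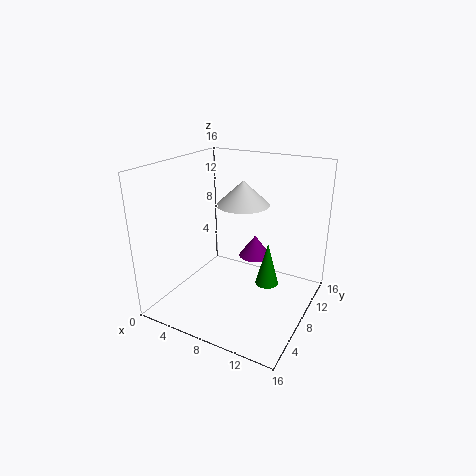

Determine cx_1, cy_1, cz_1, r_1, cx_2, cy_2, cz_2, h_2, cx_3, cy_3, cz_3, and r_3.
cx_1 = 6.25; cy_1 = 12.5; cz_1 = 10.25; r_1 = 3.25; cx_2 = 7.75; cy_2 = 13; cz_2 = 3.5; h_2 = 2.75; cx_3 = 11.75; cy_3 = 7.75; cz_3 = 3.5; r_3 = 1.25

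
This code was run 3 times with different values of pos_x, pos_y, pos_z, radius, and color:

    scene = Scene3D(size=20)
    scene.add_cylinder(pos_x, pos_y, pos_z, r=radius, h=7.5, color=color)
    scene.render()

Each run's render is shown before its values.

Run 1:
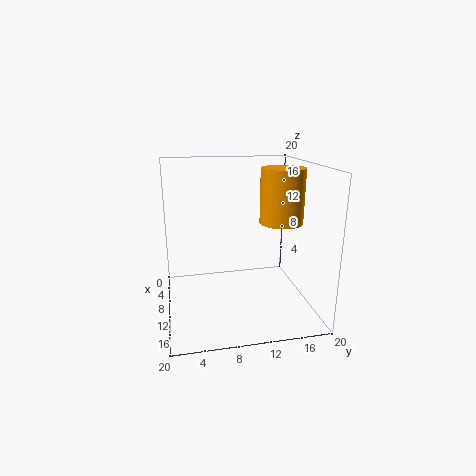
pos_x = 10.5
pos_y = 16
pos_z = 12
radius = 3
color = 'orange'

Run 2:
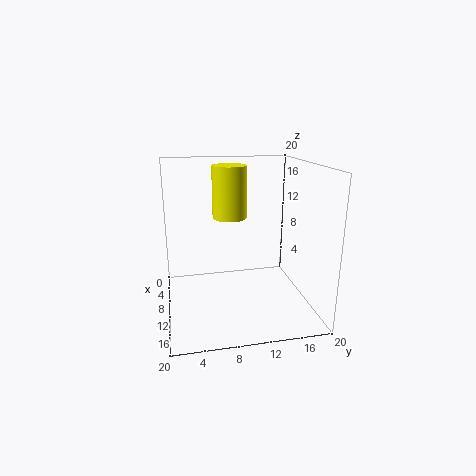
pos_x = 6.5
pos_y = 9.5
pos_z = 12
radius = 2.5
color = 'yellow'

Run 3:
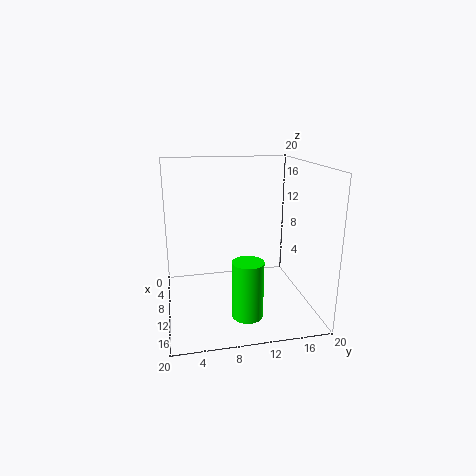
pos_x = 16
pos_y = 10
pos_z = 1.5
radius = 2
color = 'lime'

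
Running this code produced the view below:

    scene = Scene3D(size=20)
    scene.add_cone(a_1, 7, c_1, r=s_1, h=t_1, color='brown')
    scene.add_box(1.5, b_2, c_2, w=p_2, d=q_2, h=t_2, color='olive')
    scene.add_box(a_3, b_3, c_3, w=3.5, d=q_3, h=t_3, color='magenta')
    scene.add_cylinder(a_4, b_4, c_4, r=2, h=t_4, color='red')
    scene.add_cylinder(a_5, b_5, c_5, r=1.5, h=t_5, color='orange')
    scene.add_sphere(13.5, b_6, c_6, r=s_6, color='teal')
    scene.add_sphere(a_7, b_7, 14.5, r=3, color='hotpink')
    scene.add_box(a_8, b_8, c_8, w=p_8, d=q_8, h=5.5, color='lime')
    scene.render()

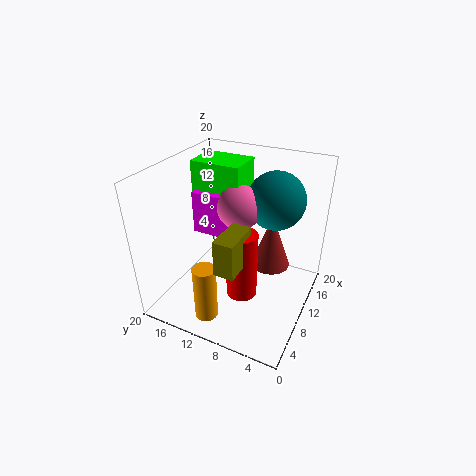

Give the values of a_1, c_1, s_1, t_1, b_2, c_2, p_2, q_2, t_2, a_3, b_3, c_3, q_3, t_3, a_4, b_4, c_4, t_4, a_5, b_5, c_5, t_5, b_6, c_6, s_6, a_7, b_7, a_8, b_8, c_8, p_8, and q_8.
a_1 = 15.5, c_1 = 3, s_1 = 3, t_1 = 8.5, b_2 = 6.5, c_2 = 10, p_2 = 5, q_2 = 2.5, t_2 = 4.5, a_3 = 9, b_3 = 11, c_3 = 10, q_3 = 5.5, t_3 = 6, a_4 = 6, b_4 = 7.5, c_4 = 4.5, t_4 = 9, a_5 = 2.5, b_5 = 11, c_5 = 2, t_5 = 7.5, b_6 = 6, c_6 = 15, s_6 = 4, a_7 = 10.5, b_7 = 10, a_8 = 10, b_8 = 10, c_8 = 14.5, p_8 = 5, q_8 = 7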